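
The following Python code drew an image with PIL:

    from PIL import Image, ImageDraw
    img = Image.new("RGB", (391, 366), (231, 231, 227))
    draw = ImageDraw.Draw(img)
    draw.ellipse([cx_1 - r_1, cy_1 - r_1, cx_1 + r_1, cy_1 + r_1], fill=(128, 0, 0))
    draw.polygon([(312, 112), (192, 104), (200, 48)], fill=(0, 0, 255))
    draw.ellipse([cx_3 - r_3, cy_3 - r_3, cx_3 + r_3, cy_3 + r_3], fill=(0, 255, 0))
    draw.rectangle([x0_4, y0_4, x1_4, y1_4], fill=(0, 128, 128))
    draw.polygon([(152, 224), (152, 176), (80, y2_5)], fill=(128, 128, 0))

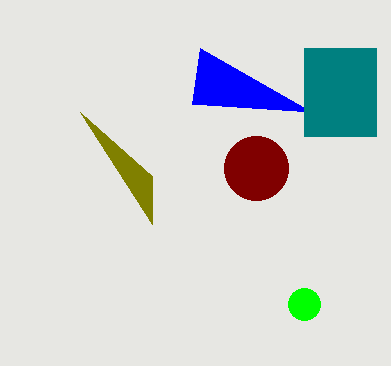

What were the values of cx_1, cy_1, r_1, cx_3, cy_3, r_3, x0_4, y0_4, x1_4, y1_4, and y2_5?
cx_1 = 256
cy_1 = 168
r_1 = 32
cx_3 = 304
cy_3 = 304
r_3 = 16
x0_4 = 304
y0_4 = 48
x1_4 = 376
y1_4 = 136
y2_5 = 112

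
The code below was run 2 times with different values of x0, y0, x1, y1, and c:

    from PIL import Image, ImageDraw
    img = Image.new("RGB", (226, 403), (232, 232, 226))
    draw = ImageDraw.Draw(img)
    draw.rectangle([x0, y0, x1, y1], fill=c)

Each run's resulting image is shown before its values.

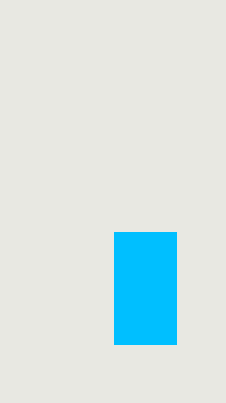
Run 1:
x0 = 114
y0 = 232
x1 = 176
y1 = 344
c = 'deepskyblue'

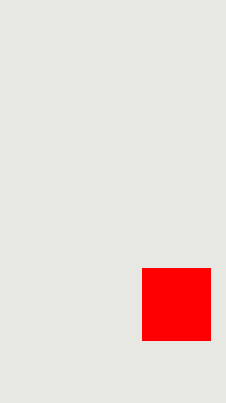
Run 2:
x0 = 142; y0 = 268; x1 = 210; y1 = 340; c = 'red'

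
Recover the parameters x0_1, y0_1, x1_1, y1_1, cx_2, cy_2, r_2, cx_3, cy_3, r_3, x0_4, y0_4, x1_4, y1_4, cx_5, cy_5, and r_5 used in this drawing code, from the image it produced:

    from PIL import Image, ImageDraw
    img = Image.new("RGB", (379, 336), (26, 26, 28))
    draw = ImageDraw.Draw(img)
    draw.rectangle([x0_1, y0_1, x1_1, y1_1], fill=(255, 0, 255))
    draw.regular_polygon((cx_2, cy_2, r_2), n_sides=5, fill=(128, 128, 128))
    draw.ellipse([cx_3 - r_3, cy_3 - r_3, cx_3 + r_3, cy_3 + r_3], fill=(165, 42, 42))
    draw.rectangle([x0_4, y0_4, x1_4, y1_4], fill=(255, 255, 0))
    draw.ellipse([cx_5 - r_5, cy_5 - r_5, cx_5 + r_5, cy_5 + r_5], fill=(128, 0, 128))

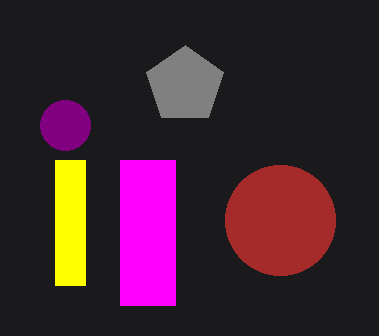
x0_1 = 120, y0_1 = 160, x1_1 = 175, y1_1 = 305, cx_2 = 185, cy_2 = 85, r_2 = 40, cx_3 = 280, cy_3 = 220, r_3 = 55, x0_4 = 55, y0_4 = 160, x1_4 = 85, y1_4 = 285, cx_5 = 65, cy_5 = 125, r_5 = 25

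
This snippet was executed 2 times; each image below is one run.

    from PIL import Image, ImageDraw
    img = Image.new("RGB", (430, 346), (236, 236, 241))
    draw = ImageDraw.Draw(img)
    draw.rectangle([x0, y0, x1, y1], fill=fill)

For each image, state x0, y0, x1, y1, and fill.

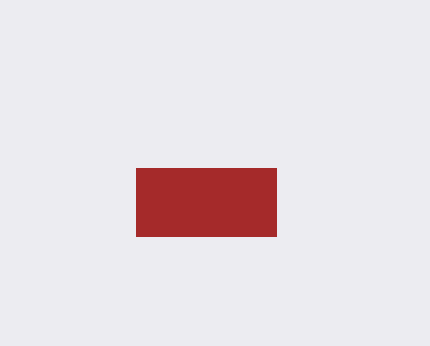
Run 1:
x0 = 136, y0 = 168, x1 = 276, y1 = 236, fill = 'brown'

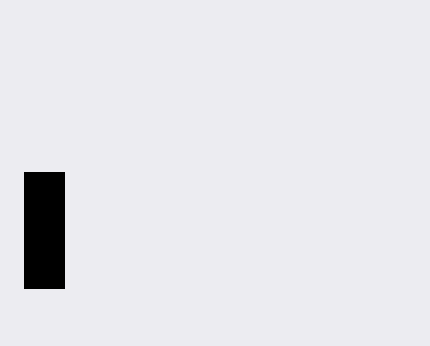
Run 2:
x0 = 24
y0 = 172
x1 = 64
y1 = 288
fill = 'black'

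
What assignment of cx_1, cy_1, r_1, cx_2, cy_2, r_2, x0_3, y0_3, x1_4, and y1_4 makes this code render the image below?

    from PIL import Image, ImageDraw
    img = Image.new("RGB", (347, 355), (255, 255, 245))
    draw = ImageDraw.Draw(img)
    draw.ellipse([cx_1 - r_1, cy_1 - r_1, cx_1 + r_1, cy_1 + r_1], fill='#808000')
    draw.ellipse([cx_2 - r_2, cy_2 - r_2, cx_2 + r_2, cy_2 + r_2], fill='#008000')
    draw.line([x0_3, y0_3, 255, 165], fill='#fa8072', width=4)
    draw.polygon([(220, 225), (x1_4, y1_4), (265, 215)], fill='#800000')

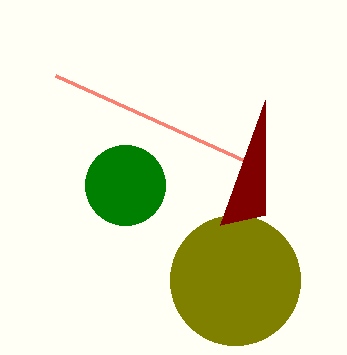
cx_1 = 235, cy_1 = 280, r_1 = 65, cx_2 = 125, cy_2 = 185, r_2 = 40, x0_3 = 55, y0_3 = 75, x1_4 = 265, y1_4 = 100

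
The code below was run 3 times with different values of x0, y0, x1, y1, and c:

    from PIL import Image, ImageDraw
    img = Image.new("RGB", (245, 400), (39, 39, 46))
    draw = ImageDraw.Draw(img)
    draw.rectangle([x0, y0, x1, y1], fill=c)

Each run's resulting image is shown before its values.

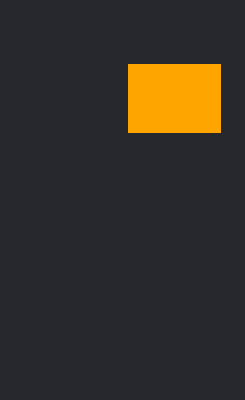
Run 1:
x0 = 128; y0 = 64; x1 = 220; y1 = 132; c = 'orange'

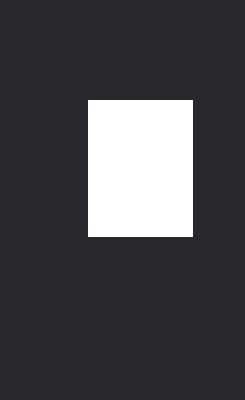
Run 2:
x0 = 88; y0 = 100; x1 = 192; y1 = 236; c = 'white'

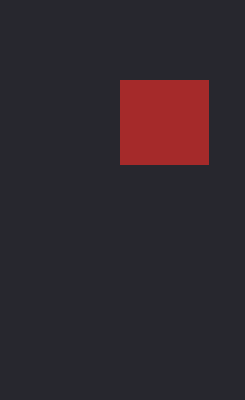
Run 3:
x0 = 120
y0 = 80
x1 = 208
y1 = 164
c = 'brown'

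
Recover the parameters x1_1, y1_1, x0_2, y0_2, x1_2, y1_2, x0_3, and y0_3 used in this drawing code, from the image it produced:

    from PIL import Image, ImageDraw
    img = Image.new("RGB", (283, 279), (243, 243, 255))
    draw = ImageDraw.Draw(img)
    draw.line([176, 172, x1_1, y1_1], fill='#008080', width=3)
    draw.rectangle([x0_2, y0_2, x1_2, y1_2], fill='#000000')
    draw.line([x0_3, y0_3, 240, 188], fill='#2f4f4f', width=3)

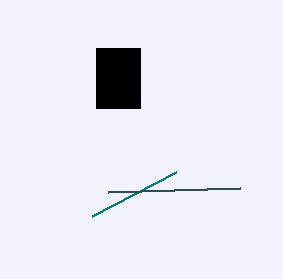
x1_1 = 92, y1_1 = 216, x0_2 = 96, y0_2 = 48, x1_2 = 140, y1_2 = 108, x0_3 = 108, y0_3 = 192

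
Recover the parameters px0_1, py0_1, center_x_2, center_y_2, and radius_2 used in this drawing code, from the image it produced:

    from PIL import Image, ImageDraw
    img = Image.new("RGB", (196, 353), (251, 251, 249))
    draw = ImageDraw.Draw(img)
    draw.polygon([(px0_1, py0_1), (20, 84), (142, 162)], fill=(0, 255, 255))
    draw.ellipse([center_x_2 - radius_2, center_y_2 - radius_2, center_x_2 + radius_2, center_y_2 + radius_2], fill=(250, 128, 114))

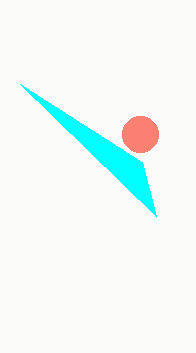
px0_1 = 156, py0_1 = 216, center_x_2 = 140, center_y_2 = 134, radius_2 = 18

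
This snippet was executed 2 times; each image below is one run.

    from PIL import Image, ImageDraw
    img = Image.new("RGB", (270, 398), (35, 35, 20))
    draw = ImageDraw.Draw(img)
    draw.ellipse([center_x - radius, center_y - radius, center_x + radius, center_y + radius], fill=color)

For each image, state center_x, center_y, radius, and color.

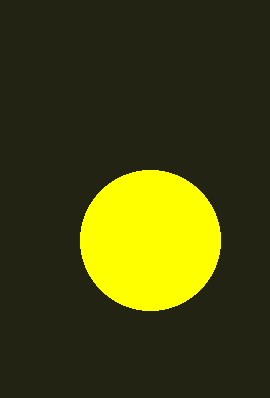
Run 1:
center_x = 150, center_y = 240, radius = 70, color = 'yellow'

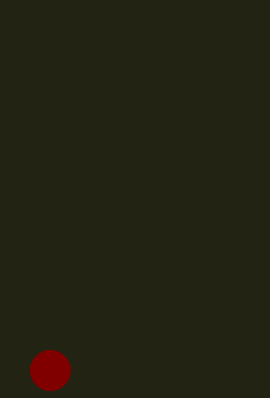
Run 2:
center_x = 50, center_y = 370, radius = 20, color = 'maroon'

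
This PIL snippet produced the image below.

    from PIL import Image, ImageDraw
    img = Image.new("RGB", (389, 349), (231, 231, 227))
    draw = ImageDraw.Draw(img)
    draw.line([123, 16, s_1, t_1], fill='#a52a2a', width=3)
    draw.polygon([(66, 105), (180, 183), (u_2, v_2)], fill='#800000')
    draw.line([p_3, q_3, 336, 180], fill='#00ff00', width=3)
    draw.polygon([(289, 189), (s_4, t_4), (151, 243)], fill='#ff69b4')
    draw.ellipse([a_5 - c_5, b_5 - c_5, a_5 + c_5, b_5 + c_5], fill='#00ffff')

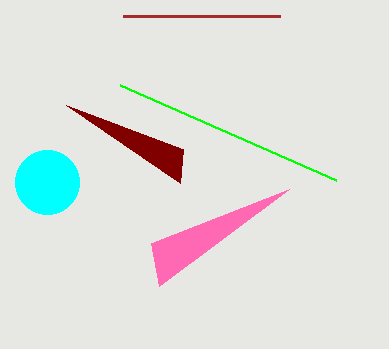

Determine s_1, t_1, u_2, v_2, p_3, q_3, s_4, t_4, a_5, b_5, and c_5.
s_1 = 280, t_1 = 16, u_2 = 183, v_2 = 149, p_3 = 120, q_3 = 85, s_4 = 159, t_4 = 286, a_5 = 47, b_5 = 182, c_5 = 32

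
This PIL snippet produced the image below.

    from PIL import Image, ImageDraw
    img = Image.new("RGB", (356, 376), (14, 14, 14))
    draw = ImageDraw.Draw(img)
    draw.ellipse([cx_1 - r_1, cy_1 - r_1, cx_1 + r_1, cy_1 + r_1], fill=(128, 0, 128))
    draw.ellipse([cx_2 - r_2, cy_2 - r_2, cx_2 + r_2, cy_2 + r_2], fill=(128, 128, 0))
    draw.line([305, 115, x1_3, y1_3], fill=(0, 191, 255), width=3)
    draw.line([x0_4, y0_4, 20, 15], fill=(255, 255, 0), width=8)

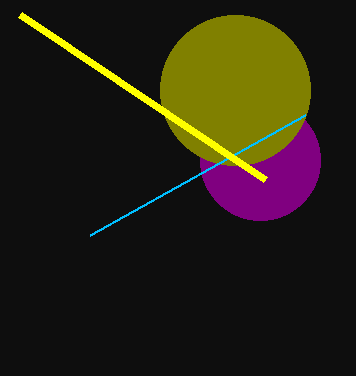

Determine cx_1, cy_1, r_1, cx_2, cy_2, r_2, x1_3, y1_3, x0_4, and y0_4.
cx_1 = 260, cy_1 = 160, r_1 = 60, cx_2 = 235, cy_2 = 90, r_2 = 75, x1_3 = 90, y1_3 = 235, x0_4 = 265, y0_4 = 180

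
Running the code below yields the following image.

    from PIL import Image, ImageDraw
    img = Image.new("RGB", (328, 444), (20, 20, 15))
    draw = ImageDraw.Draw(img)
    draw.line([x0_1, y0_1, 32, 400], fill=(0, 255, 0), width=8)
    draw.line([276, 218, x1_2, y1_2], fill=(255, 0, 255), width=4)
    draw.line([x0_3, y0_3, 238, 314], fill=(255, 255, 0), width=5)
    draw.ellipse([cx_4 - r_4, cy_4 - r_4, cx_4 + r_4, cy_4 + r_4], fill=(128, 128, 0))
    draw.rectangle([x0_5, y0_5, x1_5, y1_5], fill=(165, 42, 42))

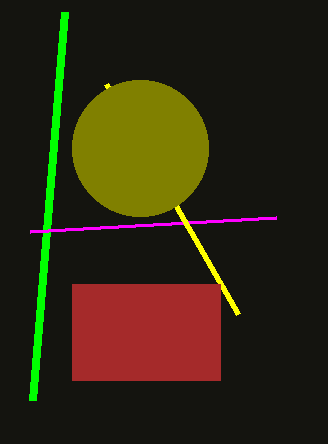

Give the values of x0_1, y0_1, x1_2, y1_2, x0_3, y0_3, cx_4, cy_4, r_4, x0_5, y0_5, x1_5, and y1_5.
x0_1 = 64
y0_1 = 12
x1_2 = 30
y1_2 = 232
x0_3 = 106
y0_3 = 84
cx_4 = 140
cy_4 = 148
r_4 = 68
x0_5 = 72
y0_5 = 284
x1_5 = 220
y1_5 = 380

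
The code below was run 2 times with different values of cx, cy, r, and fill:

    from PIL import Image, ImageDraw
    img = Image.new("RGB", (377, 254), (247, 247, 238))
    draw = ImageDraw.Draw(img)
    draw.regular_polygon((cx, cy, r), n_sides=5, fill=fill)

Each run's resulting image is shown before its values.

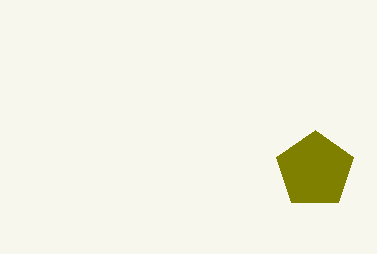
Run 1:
cx = 315; cy = 170; r = 40; fill = 'olive'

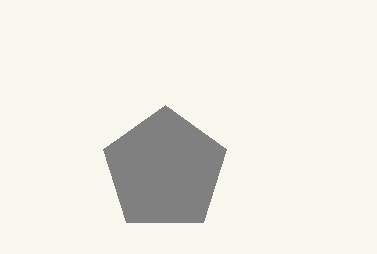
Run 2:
cx = 165; cy = 170; r = 65; fill = 'gray'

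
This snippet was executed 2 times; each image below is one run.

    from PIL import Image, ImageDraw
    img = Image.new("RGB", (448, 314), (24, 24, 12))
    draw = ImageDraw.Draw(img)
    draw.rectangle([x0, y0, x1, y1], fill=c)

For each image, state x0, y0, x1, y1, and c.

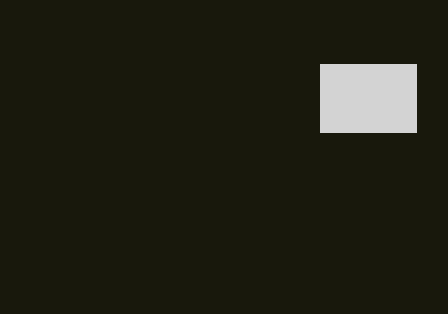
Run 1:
x0 = 320, y0 = 64, x1 = 416, y1 = 132, c = 'lightgray'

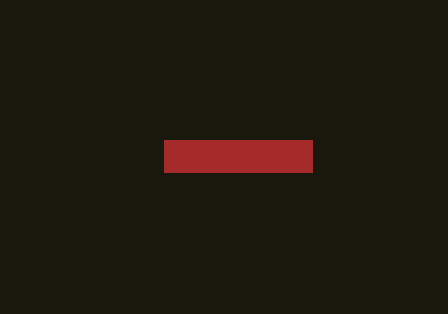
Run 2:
x0 = 164; y0 = 140; x1 = 312; y1 = 172; c = 'brown'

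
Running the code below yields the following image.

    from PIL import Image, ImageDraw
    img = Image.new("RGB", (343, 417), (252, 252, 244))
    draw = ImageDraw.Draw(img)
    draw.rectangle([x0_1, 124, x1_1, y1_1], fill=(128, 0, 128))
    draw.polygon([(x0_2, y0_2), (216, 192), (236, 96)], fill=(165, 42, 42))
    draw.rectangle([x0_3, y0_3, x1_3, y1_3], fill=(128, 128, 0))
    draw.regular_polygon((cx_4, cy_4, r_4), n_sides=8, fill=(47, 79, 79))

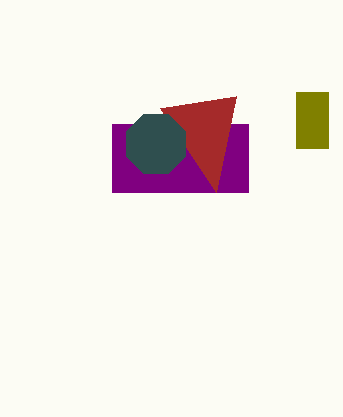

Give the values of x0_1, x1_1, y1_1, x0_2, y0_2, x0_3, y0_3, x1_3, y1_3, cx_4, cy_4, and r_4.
x0_1 = 112
x1_1 = 248
y1_1 = 192
x0_2 = 160
y0_2 = 108
x0_3 = 296
y0_3 = 92
x1_3 = 328
y1_3 = 148
cx_4 = 156
cy_4 = 144
r_4 = 32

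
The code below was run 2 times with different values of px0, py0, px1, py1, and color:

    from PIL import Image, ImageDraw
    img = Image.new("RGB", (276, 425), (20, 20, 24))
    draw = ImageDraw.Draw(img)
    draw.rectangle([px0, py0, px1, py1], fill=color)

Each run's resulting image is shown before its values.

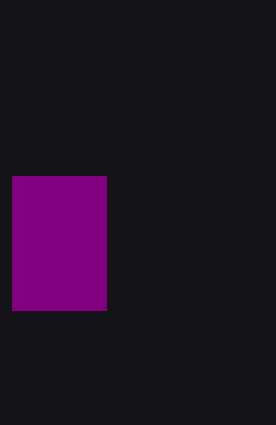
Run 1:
px0 = 12
py0 = 176
px1 = 106
py1 = 310
color = 'purple'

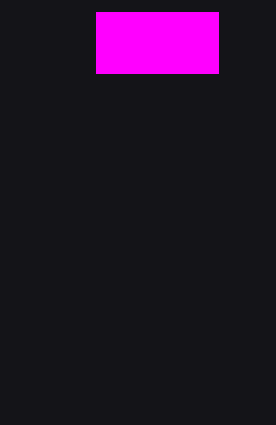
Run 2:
px0 = 96
py0 = 12
px1 = 218
py1 = 73
color = 'magenta'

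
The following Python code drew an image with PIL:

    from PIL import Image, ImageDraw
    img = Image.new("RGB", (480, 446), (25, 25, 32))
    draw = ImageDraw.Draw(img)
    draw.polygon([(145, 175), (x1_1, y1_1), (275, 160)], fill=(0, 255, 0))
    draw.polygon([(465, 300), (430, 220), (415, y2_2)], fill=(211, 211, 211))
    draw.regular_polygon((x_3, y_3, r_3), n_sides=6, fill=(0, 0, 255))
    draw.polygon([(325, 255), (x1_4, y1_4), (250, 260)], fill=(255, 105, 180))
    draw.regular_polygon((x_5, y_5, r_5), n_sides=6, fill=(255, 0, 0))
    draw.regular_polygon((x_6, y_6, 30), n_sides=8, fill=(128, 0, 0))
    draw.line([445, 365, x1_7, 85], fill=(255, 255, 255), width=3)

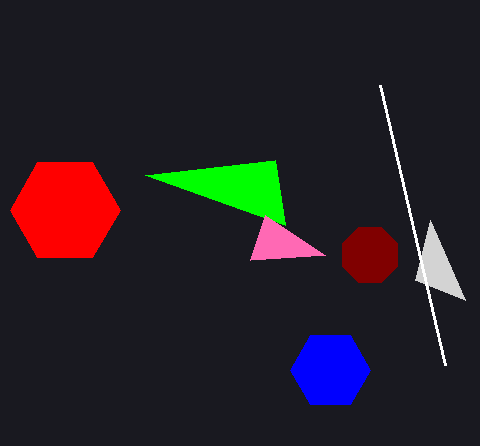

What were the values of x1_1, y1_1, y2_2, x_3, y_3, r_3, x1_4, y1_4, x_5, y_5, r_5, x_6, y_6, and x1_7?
x1_1 = 285
y1_1 = 225
y2_2 = 280
x_3 = 330
y_3 = 370
r_3 = 40
x1_4 = 265
y1_4 = 215
x_5 = 65
y_5 = 210
r_5 = 55
x_6 = 370
y_6 = 255
x1_7 = 380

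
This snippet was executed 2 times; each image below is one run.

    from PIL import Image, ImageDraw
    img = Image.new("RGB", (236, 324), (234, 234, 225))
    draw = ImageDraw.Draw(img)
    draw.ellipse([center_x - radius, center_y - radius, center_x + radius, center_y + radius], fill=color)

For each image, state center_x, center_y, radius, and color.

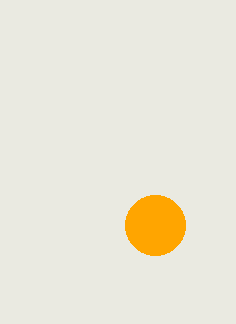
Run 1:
center_x = 155
center_y = 225
radius = 30
color = 'orange'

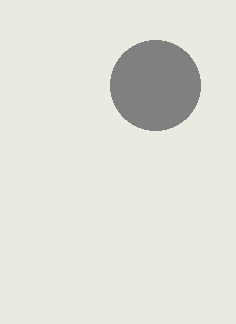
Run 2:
center_x = 155, center_y = 85, radius = 45, color = 'gray'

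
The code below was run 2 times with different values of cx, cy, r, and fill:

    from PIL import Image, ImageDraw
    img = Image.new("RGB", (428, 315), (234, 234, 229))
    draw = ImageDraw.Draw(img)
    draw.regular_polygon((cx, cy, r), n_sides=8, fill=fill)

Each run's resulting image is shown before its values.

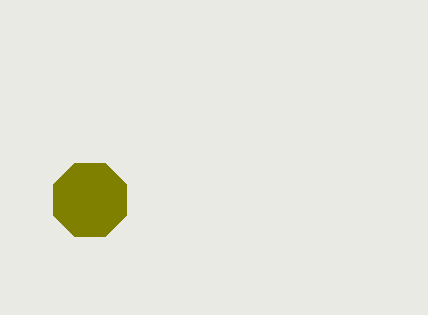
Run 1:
cx = 90
cy = 200
r = 40
fill = 'olive'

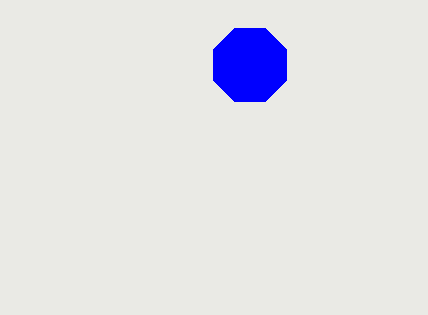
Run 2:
cx = 250; cy = 65; r = 40; fill = 'blue'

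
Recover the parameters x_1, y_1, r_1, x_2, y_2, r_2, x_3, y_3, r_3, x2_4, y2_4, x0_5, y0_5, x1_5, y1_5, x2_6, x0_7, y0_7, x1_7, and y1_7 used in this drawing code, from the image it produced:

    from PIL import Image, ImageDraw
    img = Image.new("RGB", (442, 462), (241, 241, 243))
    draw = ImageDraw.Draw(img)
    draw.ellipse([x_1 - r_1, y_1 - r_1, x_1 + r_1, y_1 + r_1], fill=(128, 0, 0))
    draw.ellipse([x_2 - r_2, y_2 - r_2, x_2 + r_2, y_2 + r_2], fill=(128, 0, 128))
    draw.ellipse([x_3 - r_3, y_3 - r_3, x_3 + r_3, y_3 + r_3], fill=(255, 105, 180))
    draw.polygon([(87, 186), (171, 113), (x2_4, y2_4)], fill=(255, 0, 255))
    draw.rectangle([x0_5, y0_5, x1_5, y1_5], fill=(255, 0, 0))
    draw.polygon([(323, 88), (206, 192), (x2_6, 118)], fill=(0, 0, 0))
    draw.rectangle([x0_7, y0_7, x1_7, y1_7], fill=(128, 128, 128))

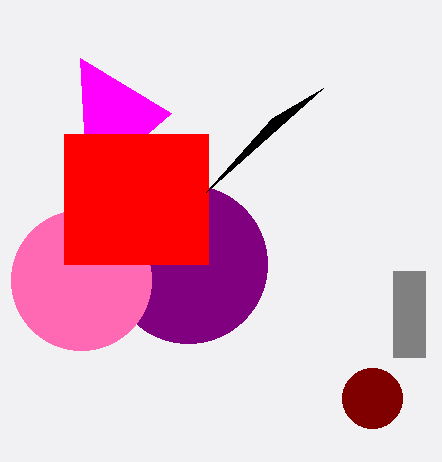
x_1 = 372
y_1 = 398
r_1 = 30
x_2 = 188
y_2 = 264
r_2 = 79
x_3 = 81
y_3 = 280
r_3 = 70
x2_4 = 80
y2_4 = 58
x0_5 = 64
y0_5 = 134
x1_5 = 208
y1_5 = 264
x2_6 = 272
x0_7 = 393
y0_7 = 271
x1_7 = 425
y1_7 = 357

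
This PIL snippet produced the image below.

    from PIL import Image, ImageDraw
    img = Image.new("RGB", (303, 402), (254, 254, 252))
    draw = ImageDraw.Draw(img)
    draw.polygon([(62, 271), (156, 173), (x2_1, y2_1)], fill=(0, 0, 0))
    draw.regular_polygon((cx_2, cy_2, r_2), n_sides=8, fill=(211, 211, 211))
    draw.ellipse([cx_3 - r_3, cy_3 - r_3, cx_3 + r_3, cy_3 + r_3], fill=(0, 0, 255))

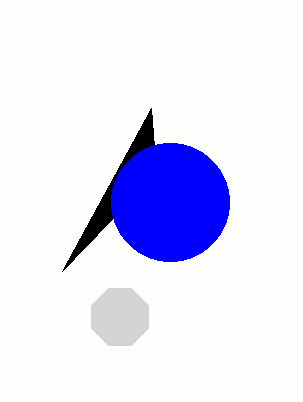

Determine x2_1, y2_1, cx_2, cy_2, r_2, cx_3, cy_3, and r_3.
x2_1 = 151
y2_1 = 108
cx_2 = 120
cy_2 = 317
r_2 = 31
cx_3 = 170
cy_3 = 202
r_3 = 59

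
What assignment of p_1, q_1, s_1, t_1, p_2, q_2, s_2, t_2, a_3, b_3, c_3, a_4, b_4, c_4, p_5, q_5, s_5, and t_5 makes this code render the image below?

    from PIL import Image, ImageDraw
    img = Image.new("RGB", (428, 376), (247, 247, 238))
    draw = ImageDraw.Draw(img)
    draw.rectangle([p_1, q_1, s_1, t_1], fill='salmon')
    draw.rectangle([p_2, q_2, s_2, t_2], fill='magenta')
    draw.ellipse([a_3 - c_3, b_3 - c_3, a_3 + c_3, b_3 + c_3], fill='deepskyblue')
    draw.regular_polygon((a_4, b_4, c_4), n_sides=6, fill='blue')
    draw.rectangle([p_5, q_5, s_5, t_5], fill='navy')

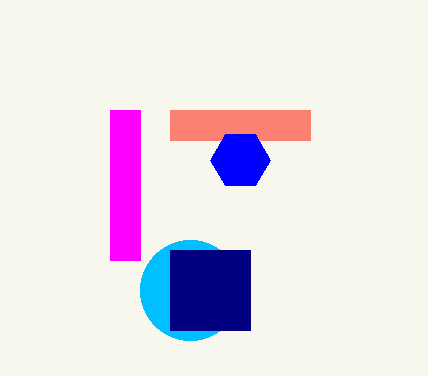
p_1 = 170
q_1 = 110
s_1 = 310
t_1 = 140
p_2 = 110
q_2 = 110
s_2 = 140
t_2 = 260
a_3 = 190
b_3 = 290
c_3 = 50
a_4 = 240
b_4 = 160
c_4 = 30
p_5 = 170
q_5 = 250
s_5 = 250
t_5 = 330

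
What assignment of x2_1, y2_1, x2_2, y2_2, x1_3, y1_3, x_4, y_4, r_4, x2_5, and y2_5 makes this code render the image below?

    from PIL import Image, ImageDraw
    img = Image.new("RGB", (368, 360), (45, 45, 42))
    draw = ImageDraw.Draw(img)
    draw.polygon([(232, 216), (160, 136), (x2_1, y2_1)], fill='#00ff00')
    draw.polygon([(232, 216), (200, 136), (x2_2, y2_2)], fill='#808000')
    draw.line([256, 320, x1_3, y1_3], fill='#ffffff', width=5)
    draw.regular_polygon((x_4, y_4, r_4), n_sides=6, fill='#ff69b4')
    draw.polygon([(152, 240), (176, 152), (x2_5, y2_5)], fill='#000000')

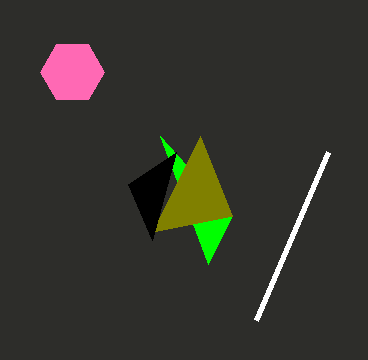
x2_1 = 208
y2_1 = 264
x2_2 = 152
y2_2 = 232
x1_3 = 328
y1_3 = 152
x_4 = 72
y_4 = 72
r_4 = 32
x2_5 = 128
y2_5 = 184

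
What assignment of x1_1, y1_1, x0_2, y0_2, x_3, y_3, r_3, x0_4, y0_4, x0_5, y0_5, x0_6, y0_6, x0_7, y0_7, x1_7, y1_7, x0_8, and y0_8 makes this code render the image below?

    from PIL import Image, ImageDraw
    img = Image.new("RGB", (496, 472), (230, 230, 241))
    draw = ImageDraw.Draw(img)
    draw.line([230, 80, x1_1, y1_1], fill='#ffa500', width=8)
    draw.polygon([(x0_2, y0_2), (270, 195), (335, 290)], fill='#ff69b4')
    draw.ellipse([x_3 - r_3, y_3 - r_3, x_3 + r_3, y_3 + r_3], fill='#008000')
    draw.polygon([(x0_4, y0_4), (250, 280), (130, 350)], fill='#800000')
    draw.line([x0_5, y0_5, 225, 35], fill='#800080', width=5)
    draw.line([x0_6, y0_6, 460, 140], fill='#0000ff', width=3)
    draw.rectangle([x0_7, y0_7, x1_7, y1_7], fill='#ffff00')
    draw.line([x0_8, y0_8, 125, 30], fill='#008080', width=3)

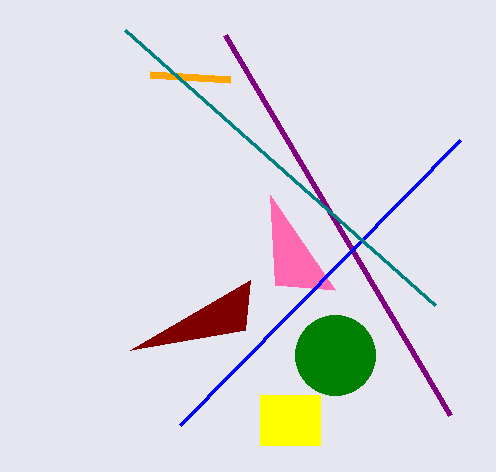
x1_1 = 150, y1_1 = 75, x0_2 = 275, y0_2 = 285, x_3 = 335, y_3 = 355, r_3 = 40, x0_4 = 245, y0_4 = 330, x0_5 = 450, y0_5 = 415, x0_6 = 180, y0_6 = 425, x0_7 = 260, y0_7 = 395, x1_7 = 320, y1_7 = 445, x0_8 = 435, y0_8 = 305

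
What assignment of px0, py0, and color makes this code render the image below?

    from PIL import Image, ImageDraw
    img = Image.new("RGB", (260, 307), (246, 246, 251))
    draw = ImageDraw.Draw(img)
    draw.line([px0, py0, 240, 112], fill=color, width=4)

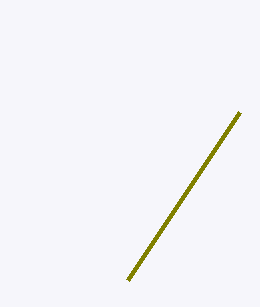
px0 = 128, py0 = 280, color = 'olive'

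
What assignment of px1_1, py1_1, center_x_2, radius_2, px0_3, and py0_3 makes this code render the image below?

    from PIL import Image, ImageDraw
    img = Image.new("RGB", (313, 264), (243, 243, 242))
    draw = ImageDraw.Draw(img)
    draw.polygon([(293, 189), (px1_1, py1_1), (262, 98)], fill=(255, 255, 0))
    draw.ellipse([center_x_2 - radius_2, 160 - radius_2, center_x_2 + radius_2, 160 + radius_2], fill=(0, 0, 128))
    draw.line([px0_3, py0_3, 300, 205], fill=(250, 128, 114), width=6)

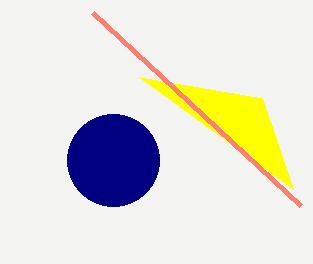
px1_1 = 139, py1_1 = 77, center_x_2 = 113, radius_2 = 46, px0_3 = 92, py0_3 = 12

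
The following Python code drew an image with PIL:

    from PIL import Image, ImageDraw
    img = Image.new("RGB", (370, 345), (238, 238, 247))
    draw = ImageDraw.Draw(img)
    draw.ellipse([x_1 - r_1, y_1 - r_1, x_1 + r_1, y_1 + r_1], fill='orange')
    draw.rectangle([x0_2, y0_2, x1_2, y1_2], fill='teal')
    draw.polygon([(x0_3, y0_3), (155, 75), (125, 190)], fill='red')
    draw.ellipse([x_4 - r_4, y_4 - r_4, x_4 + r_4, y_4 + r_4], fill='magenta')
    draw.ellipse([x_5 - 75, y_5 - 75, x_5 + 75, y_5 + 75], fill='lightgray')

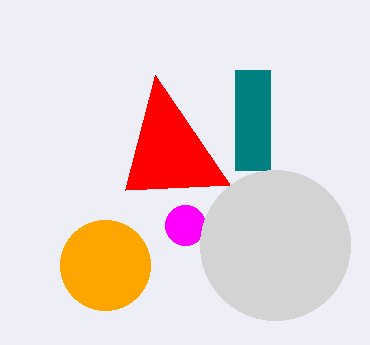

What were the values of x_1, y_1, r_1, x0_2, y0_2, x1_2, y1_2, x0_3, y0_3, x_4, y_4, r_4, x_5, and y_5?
x_1 = 105; y_1 = 265; r_1 = 45; x0_2 = 235; y0_2 = 70; x1_2 = 270; y1_2 = 170; x0_3 = 230; y0_3 = 185; x_4 = 185; y_4 = 225; r_4 = 20; x_5 = 275; y_5 = 245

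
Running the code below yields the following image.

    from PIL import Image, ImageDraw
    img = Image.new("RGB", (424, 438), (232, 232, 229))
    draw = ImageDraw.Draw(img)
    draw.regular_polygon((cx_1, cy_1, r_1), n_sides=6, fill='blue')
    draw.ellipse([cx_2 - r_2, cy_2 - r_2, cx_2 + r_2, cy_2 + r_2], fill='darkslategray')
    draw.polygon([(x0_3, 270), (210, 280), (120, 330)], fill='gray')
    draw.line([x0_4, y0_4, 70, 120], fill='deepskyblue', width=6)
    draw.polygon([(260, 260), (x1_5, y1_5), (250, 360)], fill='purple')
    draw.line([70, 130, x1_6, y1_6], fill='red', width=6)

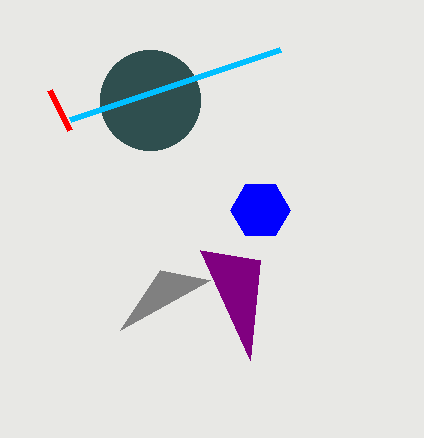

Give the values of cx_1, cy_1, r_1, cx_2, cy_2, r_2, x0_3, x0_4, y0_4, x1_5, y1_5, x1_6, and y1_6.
cx_1 = 260
cy_1 = 210
r_1 = 30
cx_2 = 150
cy_2 = 100
r_2 = 50
x0_3 = 160
x0_4 = 280
y0_4 = 50
x1_5 = 200
y1_5 = 250
x1_6 = 50
y1_6 = 90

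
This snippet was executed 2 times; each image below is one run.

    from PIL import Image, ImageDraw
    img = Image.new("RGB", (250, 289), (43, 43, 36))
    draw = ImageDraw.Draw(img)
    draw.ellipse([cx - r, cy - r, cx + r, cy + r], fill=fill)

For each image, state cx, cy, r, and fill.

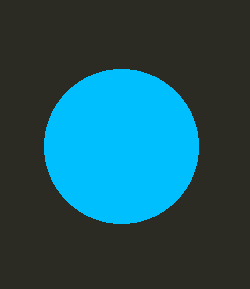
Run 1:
cx = 121, cy = 146, r = 77, fill = 'deepskyblue'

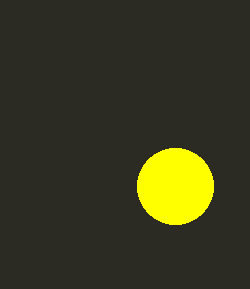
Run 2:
cx = 175, cy = 186, r = 38, fill = 'yellow'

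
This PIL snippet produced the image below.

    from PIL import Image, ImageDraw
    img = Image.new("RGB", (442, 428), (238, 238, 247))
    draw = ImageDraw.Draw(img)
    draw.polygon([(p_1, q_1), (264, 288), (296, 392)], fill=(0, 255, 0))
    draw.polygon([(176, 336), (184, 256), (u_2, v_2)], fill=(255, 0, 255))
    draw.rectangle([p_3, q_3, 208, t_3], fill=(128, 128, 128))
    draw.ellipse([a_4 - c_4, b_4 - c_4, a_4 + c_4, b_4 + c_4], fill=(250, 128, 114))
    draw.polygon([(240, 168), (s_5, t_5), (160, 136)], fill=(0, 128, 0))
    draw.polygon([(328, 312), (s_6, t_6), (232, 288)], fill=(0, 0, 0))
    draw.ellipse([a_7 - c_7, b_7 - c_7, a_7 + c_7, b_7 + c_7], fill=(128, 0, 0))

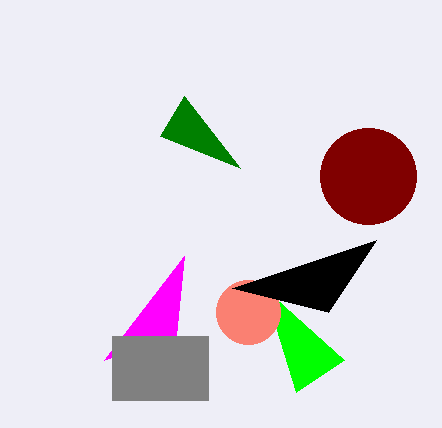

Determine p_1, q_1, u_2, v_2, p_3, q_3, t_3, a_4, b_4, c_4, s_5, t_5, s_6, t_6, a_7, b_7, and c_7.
p_1 = 344; q_1 = 360; u_2 = 104; v_2 = 360; p_3 = 112; q_3 = 336; t_3 = 400; a_4 = 248; b_4 = 312; c_4 = 32; s_5 = 184; t_5 = 96; s_6 = 376; t_6 = 240; a_7 = 368; b_7 = 176; c_7 = 48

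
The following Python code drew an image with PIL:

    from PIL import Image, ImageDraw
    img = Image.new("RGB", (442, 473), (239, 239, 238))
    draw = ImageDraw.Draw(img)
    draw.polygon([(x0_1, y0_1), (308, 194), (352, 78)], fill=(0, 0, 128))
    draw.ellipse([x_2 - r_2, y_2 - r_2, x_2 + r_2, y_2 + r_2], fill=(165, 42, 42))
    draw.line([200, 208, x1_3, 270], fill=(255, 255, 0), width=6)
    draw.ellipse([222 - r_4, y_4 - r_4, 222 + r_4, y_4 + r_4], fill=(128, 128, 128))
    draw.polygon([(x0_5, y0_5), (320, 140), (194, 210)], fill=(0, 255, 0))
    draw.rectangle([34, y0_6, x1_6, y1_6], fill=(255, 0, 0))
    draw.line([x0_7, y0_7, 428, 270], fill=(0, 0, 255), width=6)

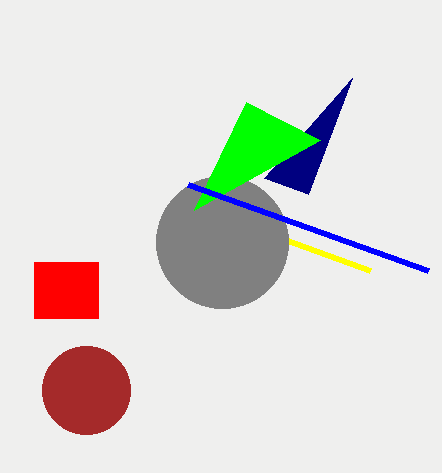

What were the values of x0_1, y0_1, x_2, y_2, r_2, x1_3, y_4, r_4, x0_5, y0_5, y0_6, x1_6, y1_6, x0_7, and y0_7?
x0_1 = 264, y0_1 = 178, x_2 = 86, y_2 = 390, r_2 = 44, x1_3 = 370, y_4 = 242, r_4 = 66, x0_5 = 246, y0_5 = 102, y0_6 = 262, x1_6 = 98, y1_6 = 318, x0_7 = 188, y0_7 = 184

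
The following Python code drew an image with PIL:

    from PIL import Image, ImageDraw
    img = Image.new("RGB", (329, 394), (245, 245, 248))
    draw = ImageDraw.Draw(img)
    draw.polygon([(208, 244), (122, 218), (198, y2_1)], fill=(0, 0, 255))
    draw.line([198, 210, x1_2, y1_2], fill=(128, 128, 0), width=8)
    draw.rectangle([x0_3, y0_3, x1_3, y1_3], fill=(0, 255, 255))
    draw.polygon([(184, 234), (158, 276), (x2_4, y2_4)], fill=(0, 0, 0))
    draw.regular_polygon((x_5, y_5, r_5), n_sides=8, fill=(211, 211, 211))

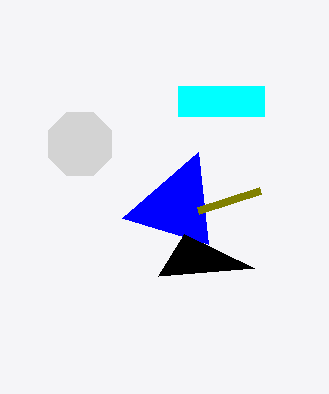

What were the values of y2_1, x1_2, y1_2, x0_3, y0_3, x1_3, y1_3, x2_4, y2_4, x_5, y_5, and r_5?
y2_1 = 152, x1_2 = 260, y1_2 = 190, x0_3 = 178, y0_3 = 86, x1_3 = 264, y1_3 = 116, x2_4 = 254, y2_4 = 268, x_5 = 80, y_5 = 144, r_5 = 34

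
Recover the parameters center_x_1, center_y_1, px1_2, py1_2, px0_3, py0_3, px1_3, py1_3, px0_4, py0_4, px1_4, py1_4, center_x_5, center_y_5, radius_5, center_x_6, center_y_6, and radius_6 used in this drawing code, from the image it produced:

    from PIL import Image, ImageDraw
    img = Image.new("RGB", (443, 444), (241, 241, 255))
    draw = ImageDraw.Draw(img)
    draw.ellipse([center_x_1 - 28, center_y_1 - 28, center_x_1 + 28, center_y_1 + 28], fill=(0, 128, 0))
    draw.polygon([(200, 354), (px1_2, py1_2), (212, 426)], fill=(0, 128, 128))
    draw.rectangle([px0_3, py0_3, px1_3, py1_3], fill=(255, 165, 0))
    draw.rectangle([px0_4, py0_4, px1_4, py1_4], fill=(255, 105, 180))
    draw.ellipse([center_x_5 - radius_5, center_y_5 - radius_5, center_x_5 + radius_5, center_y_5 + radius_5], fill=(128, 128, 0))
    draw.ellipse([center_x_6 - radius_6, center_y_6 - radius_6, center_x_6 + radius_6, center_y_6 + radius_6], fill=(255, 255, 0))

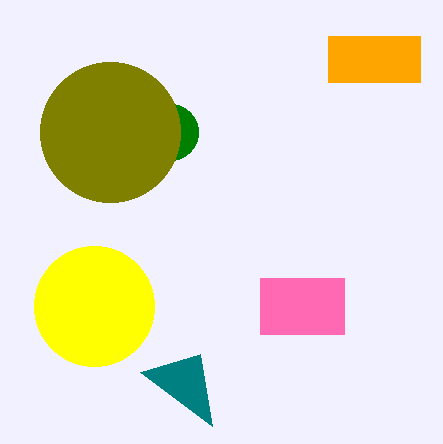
center_x_1 = 170; center_y_1 = 132; px1_2 = 140; py1_2 = 372; px0_3 = 328; py0_3 = 36; px1_3 = 420; py1_3 = 82; px0_4 = 260; py0_4 = 278; px1_4 = 344; py1_4 = 334; center_x_5 = 110; center_y_5 = 132; radius_5 = 70; center_x_6 = 94; center_y_6 = 306; radius_6 = 60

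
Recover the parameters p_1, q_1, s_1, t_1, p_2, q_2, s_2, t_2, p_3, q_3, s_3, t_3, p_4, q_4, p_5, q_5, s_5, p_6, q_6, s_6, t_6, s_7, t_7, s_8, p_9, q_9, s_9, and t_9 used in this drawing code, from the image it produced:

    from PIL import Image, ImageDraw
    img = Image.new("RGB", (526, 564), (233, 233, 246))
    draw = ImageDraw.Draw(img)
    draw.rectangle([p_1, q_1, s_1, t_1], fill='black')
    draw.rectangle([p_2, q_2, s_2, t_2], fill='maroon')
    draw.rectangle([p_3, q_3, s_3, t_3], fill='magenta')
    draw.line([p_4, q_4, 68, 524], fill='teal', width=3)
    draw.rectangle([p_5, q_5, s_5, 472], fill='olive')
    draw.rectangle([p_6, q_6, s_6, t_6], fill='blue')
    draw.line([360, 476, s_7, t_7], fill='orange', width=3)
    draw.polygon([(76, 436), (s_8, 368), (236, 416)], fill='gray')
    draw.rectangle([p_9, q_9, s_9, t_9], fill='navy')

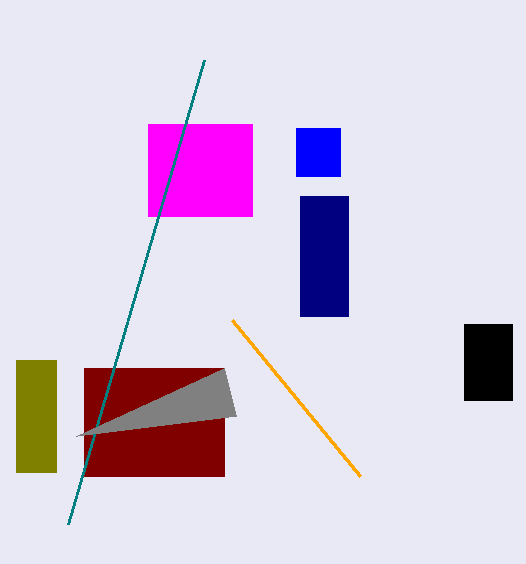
p_1 = 464, q_1 = 324, s_1 = 512, t_1 = 400, p_2 = 84, q_2 = 368, s_2 = 224, t_2 = 476, p_3 = 148, q_3 = 124, s_3 = 252, t_3 = 216, p_4 = 204, q_4 = 60, p_5 = 16, q_5 = 360, s_5 = 56, p_6 = 296, q_6 = 128, s_6 = 340, t_6 = 176, s_7 = 232, t_7 = 320, s_8 = 224, p_9 = 300, q_9 = 196, s_9 = 348, t_9 = 316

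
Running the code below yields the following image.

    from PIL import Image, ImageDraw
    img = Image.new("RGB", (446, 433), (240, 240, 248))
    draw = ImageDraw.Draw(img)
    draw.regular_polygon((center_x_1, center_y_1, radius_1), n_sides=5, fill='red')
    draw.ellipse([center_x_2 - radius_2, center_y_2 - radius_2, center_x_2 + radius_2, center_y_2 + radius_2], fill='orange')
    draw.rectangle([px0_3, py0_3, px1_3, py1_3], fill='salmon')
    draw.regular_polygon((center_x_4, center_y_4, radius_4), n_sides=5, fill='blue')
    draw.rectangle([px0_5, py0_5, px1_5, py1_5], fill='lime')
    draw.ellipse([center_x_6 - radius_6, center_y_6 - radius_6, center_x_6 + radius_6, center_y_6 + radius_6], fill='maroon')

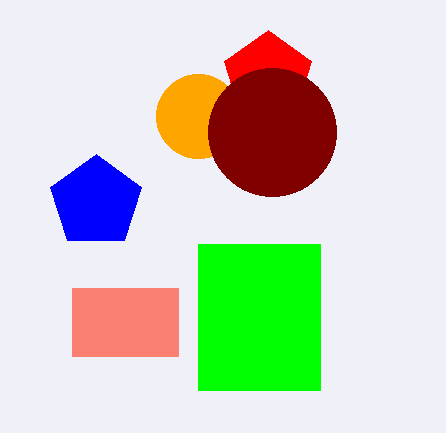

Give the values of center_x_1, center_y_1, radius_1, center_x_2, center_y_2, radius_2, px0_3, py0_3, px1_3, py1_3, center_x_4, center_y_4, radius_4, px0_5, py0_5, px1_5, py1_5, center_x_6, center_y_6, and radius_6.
center_x_1 = 268
center_y_1 = 76
radius_1 = 46
center_x_2 = 198
center_y_2 = 116
radius_2 = 42
px0_3 = 72
py0_3 = 288
px1_3 = 178
py1_3 = 356
center_x_4 = 96
center_y_4 = 202
radius_4 = 48
px0_5 = 198
py0_5 = 244
px1_5 = 320
py1_5 = 390
center_x_6 = 272
center_y_6 = 132
radius_6 = 64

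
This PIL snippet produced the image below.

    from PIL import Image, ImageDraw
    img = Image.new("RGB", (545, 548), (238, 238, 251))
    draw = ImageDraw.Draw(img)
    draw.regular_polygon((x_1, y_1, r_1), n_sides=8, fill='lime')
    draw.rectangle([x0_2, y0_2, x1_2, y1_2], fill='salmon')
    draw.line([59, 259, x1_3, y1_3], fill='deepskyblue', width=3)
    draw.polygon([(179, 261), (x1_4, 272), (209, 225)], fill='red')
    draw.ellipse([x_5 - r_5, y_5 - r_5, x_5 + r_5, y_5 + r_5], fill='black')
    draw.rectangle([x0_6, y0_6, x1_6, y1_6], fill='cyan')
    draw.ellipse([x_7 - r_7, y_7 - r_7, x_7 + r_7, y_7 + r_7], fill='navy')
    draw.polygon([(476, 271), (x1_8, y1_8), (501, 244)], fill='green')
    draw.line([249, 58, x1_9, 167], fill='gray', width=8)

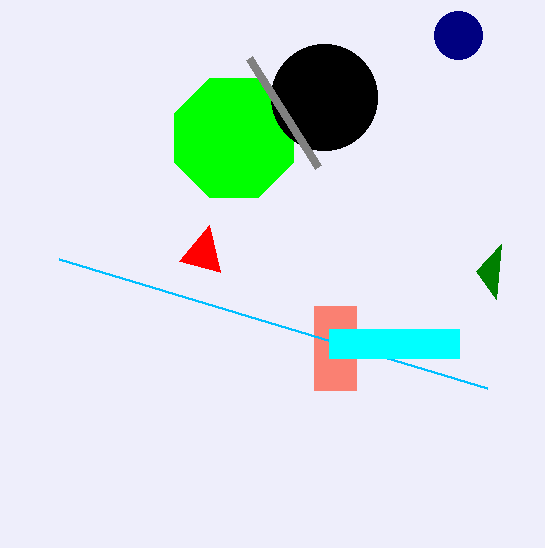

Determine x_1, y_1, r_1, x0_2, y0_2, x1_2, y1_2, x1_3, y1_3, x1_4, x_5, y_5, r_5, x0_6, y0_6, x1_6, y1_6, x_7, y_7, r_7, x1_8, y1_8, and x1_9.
x_1 = 234, y_1 = 138, r_1 = 64, x0_2 = 314, y0_2 = 306, x1_2 = 356, y1_2 = 390, x1_3 = 487, y1_3 = 388, x1_4 = 220, x_5 = 324, y_5 = 97, r_5 = 53, x0_6 = 329, y0_6 = 329, x1_6 = 459, y1_6 = 358, x_7 = 458, y_7 = 35, r_7 = 24, x1_8 = 496, y1_8 = 299, x1_9 = 318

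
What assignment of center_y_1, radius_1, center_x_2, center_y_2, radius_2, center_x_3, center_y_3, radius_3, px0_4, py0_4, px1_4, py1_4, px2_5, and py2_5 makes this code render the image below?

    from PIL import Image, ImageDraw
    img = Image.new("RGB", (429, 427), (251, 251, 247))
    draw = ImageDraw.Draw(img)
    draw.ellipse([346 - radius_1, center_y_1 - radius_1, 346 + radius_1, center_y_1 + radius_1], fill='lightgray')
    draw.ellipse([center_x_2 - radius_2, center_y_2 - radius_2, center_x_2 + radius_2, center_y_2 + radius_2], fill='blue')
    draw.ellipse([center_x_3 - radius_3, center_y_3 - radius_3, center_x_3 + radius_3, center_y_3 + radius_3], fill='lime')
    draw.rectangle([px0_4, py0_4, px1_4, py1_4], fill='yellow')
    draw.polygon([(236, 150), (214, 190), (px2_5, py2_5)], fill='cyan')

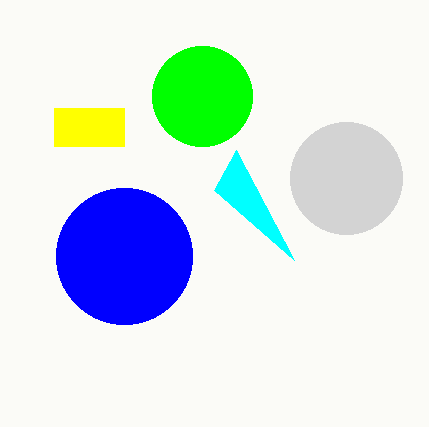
center_y_1 = 178
radius_1 = 56
center_x_2 = 124
center_y_2 = 256
radius_2 = 68
center_x_3 = 202
center_y_3 = 96
radius_3 = 50
px0_4 = 54
py0_4 = 108
px1_4 = 124
py1_4 = 146
px2_5 = 294
py2_5 = 260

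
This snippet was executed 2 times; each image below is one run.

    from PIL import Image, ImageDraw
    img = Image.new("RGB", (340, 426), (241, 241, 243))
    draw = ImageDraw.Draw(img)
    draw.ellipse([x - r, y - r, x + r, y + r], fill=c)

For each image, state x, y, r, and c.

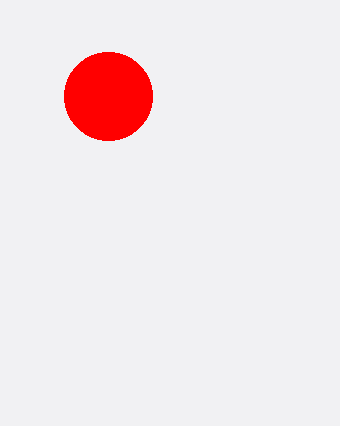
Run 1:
x = 108, y = 96, r = 44, c = 'red'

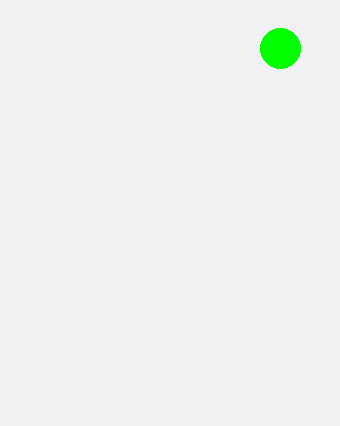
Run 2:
x = 280, y = 48, r = 20, c = 'lime'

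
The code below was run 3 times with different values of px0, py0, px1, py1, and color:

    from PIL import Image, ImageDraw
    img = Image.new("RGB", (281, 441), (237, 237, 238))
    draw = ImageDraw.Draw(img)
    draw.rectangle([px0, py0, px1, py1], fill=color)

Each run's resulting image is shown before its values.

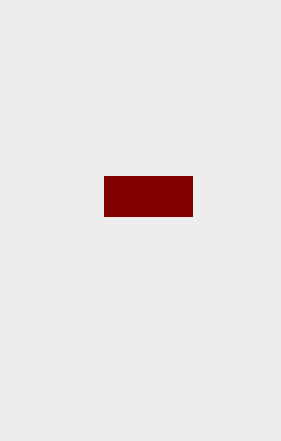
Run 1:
px0 = 104
py0 = 176
px1 = 192
py1 = 216
color = 'maroon'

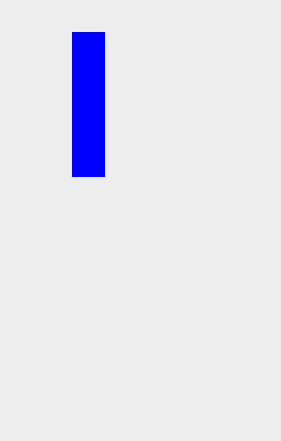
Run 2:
px0 = 72, py0 = 32, px1 = 104, py1 = 176, color = 'blue'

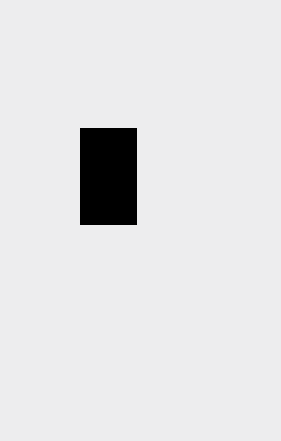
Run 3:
px0 = 80, py0 = 128, px1 = 136, py1 = 224, color = 'black'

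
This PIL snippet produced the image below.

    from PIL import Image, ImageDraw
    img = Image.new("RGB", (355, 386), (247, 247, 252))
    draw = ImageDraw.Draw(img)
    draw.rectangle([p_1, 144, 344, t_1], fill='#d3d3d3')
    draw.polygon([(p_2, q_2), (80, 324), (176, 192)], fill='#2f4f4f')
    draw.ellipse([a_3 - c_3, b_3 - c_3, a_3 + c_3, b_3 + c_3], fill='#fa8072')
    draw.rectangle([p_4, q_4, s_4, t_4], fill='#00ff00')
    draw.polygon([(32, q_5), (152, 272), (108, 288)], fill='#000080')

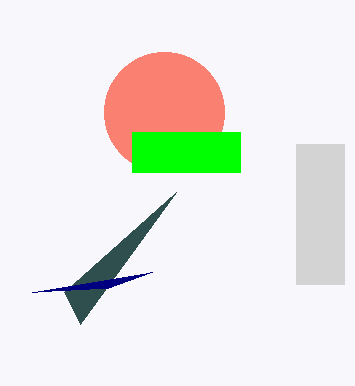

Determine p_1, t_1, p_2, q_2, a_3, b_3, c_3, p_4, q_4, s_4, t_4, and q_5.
p_1 = 296; t_1 = 284; p_2 = 64; q_2 = 292; a_3 = 164; b_3 = 112; c_3 = 60; p_4 = 132; q_4 = 132; s_4 = 240; t_4 = 172; q_5 = 292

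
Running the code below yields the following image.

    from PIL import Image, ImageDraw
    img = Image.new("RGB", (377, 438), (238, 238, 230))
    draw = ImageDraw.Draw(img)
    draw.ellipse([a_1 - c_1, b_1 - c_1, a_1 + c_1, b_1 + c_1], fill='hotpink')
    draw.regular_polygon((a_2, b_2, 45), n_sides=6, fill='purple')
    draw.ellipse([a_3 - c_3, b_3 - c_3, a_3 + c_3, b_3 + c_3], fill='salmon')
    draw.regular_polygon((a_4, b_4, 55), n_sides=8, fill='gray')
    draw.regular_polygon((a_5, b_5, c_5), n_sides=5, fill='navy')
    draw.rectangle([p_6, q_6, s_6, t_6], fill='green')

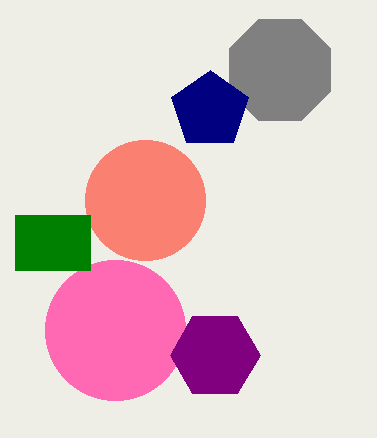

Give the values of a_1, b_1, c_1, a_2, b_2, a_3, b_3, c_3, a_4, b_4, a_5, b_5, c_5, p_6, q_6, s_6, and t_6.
a_1 = 115; b_1 = 330; c_1 = 70; a_2 = 215; b_2 = 355; a_3 = 145; b_3 = 200; c_3 = 60; a_4 = 280; b_4 = 70; a_5 = 210; b_5 = 110; c_5 = 40; p_6 = 15; q_6 = 215; s_6 = 90; t_6 = 270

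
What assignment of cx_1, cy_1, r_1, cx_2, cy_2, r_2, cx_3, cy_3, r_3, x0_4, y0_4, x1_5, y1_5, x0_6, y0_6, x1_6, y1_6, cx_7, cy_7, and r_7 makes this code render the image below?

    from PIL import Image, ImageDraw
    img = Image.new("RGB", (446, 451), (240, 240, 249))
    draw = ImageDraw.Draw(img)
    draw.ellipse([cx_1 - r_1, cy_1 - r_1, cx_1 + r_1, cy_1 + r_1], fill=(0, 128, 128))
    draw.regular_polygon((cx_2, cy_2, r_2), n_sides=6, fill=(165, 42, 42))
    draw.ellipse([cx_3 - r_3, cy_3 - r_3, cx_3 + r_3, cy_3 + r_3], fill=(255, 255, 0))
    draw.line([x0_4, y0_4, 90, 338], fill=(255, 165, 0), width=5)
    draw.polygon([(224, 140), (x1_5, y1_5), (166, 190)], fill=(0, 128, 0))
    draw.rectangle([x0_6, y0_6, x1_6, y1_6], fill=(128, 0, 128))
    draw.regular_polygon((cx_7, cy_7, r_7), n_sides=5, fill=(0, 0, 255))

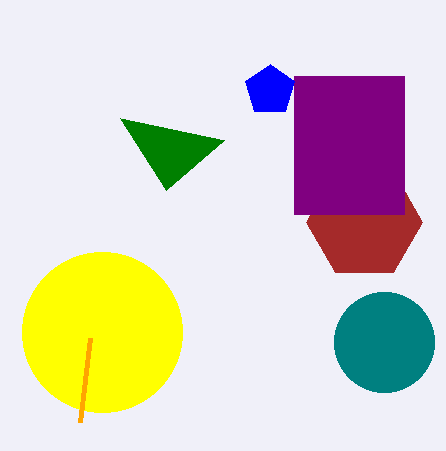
cx_1 = 384; cy_1 = 342; r_1 = 50; cx_2 = 364; cy_2 = 222; r_2 = 58; cx_3 = 102; cy_3 = 332; r_3 = 80; x0_4 = 80; y0_4 = 422; x1_5 = 120; y1_5 = 118; x0_6 = 294; y0_6 = 76; x1_6 = 404; y1_6 = 214; cx_7 = 270; cy_7 = 90; r_7 = 26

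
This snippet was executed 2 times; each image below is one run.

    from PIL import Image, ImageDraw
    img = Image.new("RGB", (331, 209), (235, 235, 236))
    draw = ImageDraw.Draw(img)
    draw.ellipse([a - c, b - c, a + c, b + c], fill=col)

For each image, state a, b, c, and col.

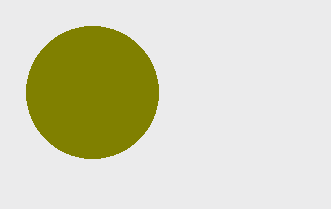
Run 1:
a = 92; b = 92; c = 66; col = 'olive'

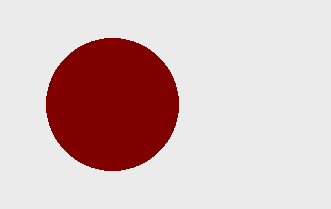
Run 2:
a = 112, b = 104, c = 66, col = 'maroon'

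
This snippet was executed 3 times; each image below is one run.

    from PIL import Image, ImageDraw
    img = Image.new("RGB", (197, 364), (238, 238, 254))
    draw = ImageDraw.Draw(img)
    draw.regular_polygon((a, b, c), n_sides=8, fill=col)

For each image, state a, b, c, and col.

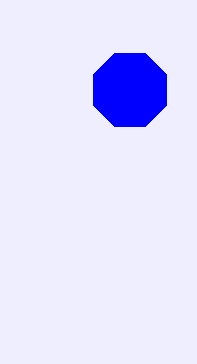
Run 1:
a = 130
b = 90
c = 40
col = 'blue'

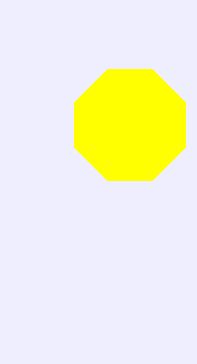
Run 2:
a = 130
b = 125
c = 60
col = 'yellow'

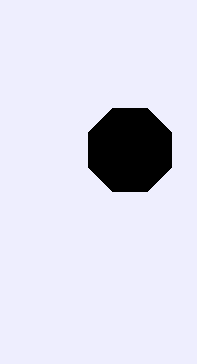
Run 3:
a = 130, b = 150, c = 45, col = 'black'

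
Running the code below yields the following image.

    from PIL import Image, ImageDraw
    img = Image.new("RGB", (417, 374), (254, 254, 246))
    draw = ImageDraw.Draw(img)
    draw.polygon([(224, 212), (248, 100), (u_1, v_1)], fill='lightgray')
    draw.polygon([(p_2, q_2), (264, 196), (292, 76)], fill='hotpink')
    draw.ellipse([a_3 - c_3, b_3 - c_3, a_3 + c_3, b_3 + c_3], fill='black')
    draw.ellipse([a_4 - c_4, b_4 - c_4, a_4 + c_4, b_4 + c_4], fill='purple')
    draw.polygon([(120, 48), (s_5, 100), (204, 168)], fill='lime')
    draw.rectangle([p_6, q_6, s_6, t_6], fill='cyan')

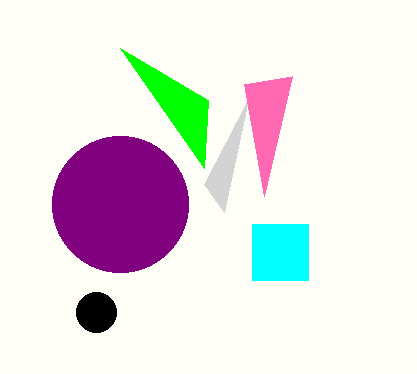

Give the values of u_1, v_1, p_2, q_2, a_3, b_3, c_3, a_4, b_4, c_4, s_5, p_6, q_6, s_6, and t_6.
u_1 = 204; v_1 = 184; p_2 = 244; q_2 = 84; a_3 = 96; b_3 = 312; c_3 = 20; a_4 = 120; b_4 = 204; c_4 = 68; s_5 = 208; p_6 = 252; q_6 = 224; s_6 = 308; t_6 = 280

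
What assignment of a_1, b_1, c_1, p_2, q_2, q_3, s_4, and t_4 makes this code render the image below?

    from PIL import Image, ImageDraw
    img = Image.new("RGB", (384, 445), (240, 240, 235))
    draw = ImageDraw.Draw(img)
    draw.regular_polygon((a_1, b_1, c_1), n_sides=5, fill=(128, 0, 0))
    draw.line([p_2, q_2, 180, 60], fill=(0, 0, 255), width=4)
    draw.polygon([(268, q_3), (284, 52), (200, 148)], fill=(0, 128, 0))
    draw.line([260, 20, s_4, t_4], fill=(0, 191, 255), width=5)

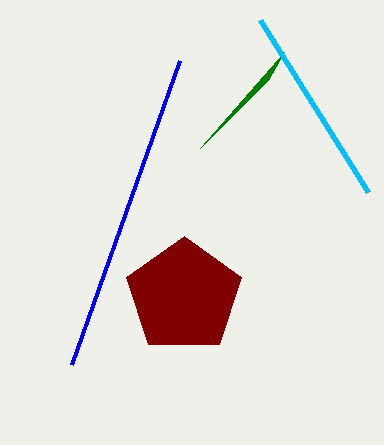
a_1 = 184; b_1 = 296; c_1 = 60; p_2 = 72; q_2 = 364; q_3 = 80; s_4 = 368; t_4 = 192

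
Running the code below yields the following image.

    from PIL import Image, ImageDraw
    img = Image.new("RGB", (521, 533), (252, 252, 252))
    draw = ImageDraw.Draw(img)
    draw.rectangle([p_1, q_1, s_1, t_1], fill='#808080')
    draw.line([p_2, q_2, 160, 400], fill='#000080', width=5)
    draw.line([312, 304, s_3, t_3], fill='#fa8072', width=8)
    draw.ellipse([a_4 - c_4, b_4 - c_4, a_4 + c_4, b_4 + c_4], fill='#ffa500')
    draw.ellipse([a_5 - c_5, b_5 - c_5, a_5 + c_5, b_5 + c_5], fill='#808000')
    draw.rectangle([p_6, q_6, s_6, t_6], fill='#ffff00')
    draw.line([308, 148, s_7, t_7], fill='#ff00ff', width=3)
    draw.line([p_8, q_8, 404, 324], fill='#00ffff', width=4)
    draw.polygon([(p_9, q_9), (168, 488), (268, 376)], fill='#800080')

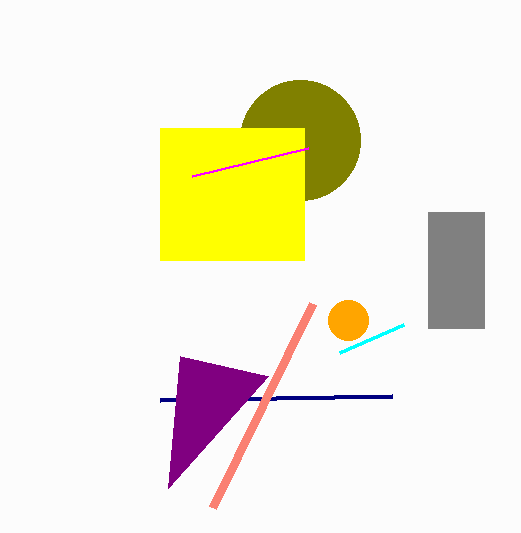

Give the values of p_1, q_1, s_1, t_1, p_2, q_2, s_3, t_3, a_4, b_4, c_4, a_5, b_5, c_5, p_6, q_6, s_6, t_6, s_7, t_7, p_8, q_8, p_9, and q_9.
p_1 = 428, q_1 = 212, s_1 = 484, t_1 = 328, p_2 = 392, q_2 = 396, s_3 = 212, t_3 = 508, a_4 = 348, b_4 = 320, c_4 = 20, a_5 = 300, b_5 = 140, c_5 = 60, p_6 = 160, q_6 = 128, s_6 = 304, t_6 = 260, s_7 = 192, t_7 = 176, p_8 = 340, q_8 = 352, p_9 = 180, q_9 = 356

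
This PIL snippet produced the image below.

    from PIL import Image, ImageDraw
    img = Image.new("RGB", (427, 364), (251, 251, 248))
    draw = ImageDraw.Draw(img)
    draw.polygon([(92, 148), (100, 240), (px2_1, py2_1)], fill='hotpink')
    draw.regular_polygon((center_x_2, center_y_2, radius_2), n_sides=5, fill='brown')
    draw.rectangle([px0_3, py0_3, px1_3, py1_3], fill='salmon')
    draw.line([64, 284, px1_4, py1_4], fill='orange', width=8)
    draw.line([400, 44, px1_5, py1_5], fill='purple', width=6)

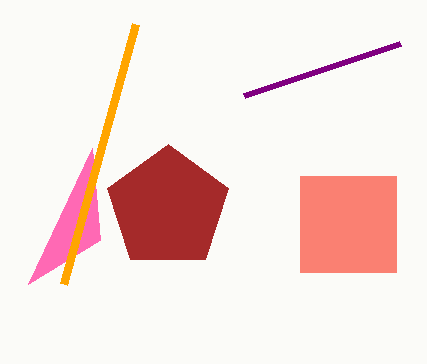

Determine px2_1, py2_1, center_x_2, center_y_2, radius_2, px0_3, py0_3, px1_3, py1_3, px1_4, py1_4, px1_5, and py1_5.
px2_1 = 28
py2_1 = 284
center_x_2 = 168
center_y_2 = 208
radius_2 = 64
px0_3 = 300
py0_3 = 176
px1_3 = 396
py1_3 = 272
px1_4 = 136
py1_4 = 24
px1_5 = 244
py1_5 = 96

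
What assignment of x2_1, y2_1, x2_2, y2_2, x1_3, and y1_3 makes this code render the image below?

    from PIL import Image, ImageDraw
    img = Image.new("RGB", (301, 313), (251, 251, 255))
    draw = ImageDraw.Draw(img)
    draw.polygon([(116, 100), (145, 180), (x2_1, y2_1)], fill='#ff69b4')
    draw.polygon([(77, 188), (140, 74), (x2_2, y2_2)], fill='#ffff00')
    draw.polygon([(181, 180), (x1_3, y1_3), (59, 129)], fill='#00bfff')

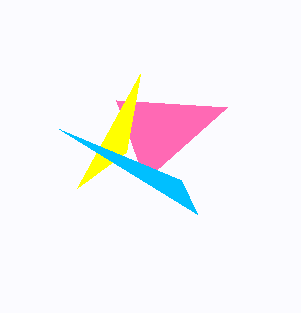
x2_1 = 227; y2_1 = 107; x2_2 = 126; y2_2 = 152; x1_3 = 197; y1_3 = 214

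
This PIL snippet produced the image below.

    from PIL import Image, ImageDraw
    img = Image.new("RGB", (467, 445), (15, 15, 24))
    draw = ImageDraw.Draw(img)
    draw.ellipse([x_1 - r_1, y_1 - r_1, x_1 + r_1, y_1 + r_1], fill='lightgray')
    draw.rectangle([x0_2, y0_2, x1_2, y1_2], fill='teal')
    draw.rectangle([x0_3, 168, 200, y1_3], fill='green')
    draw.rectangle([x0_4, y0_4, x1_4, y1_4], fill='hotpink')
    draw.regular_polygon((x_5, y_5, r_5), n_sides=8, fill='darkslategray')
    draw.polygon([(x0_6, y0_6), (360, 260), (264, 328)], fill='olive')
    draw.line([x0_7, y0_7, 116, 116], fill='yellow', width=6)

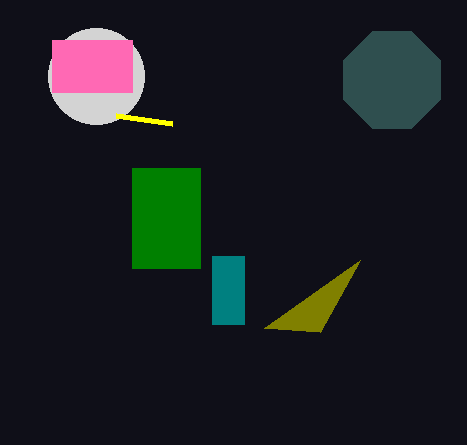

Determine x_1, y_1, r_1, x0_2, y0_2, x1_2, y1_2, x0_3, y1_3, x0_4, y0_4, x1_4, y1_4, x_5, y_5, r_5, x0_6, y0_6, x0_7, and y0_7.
x_1 = 96
y_1 = 76
r_1 = 48
x0_2 = 212
y0_2 = 256
x1_2 = 244
y1_2 = 324
x0_3 = 132
y1_3 = 268
x0_4 = 52
y0_4 = 40
x1_4 = 132
y1_4 = 92
x_5 = 392
y_5 = 80
r_5 = 52
x0_6 = 320
y0_6 = 332
x0_7 = 172
y0_7 = 124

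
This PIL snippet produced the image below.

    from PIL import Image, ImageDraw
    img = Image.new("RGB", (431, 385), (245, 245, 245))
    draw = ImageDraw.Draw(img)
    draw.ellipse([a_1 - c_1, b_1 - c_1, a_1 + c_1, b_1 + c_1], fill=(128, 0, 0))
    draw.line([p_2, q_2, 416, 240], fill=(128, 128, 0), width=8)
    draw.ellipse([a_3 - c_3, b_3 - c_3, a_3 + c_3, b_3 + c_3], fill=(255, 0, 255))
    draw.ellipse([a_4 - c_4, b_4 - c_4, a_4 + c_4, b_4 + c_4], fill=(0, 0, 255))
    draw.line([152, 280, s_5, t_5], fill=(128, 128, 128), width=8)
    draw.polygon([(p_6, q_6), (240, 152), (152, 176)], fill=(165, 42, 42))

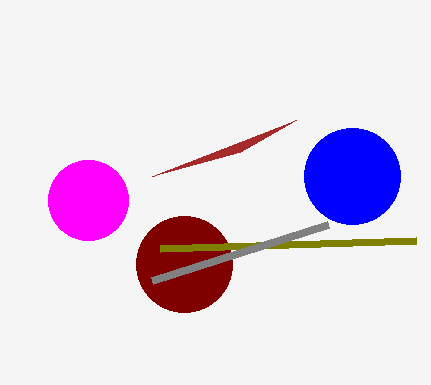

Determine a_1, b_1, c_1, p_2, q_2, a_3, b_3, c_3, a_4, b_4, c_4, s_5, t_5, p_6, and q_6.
a_1 = 184; b_1 = 264; c_1 = 48; p_2 = 160; q_2 = 248; a_3 = 88; b_3 = 200; c_3 = 40; a_4 = 352; b_4 = 176; c_4 = 48; s_5 = 328; t_5 = 224; p_6 = 296; q_6 = 120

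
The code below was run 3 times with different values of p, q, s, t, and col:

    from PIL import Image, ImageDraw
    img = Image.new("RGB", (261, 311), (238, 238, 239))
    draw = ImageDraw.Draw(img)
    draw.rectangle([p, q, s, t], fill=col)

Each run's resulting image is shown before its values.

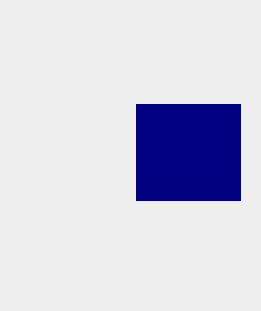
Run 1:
p = 136, q = 104, s = 240, t = 200, col = 'navy'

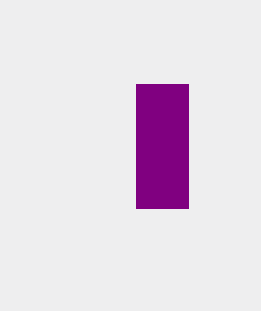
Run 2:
p = 136, q = 84, s = 188, t = 208, col = 'purple'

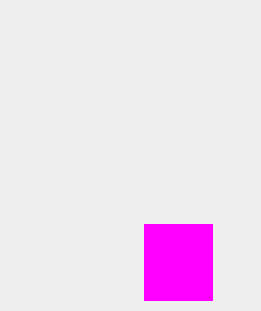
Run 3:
p = 144, q = 224, s = 212, t = 300, col = 'magenta'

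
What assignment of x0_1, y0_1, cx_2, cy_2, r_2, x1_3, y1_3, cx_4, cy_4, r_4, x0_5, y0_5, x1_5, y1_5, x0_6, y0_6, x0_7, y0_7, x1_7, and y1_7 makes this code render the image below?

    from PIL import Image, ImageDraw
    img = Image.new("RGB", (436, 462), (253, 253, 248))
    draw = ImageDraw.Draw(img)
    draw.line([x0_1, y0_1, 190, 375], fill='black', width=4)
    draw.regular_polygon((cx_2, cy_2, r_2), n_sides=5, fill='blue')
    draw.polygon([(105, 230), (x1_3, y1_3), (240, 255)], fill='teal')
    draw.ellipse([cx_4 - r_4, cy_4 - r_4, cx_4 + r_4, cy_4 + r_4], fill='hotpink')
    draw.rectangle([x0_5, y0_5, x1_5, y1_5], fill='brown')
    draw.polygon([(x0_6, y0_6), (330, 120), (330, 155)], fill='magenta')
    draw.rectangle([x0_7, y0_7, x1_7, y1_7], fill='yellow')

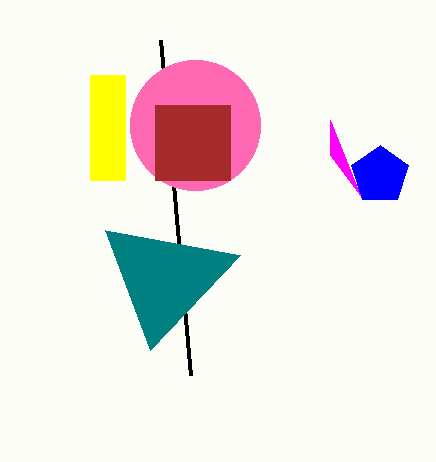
x0_1 = 160; y0_1 = 40; cx_2 = 380; cy_2 = 175; r_2 = 30; x1_3 = 150; y1_3 = 350; cx_4 = 195; cy_4 = 125; r_4 = 65; x0_5 = 155; y0_5 = 105; x1_5 = 230; y1_5 = 180; x0_6 = 360; y0_6 = 195; x0_7 = 90; y0_7 = 75; x1_7 = 125; y1_7 = 180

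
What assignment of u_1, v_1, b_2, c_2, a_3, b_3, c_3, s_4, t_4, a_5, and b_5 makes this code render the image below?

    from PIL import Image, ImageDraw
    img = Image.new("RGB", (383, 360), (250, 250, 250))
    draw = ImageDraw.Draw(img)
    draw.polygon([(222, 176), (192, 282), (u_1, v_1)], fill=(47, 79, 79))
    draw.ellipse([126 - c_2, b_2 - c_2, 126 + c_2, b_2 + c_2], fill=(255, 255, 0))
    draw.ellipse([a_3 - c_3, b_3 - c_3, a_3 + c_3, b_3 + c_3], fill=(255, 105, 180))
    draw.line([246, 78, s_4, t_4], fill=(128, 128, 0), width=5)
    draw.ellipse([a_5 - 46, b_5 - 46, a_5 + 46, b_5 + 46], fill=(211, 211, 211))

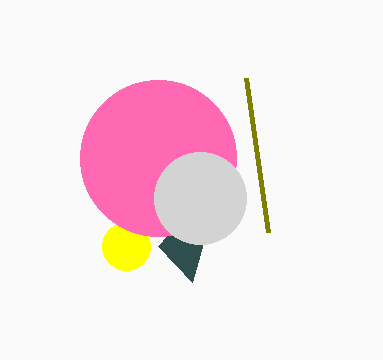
u_1 = 158, v_1 = 246, b_2 = 246, c_2 = 24, a_3 = 158, b_3 = 158, c_3 = 78, s_4 = 268, t_4 = 232, a_5 = 200, b_5 = 198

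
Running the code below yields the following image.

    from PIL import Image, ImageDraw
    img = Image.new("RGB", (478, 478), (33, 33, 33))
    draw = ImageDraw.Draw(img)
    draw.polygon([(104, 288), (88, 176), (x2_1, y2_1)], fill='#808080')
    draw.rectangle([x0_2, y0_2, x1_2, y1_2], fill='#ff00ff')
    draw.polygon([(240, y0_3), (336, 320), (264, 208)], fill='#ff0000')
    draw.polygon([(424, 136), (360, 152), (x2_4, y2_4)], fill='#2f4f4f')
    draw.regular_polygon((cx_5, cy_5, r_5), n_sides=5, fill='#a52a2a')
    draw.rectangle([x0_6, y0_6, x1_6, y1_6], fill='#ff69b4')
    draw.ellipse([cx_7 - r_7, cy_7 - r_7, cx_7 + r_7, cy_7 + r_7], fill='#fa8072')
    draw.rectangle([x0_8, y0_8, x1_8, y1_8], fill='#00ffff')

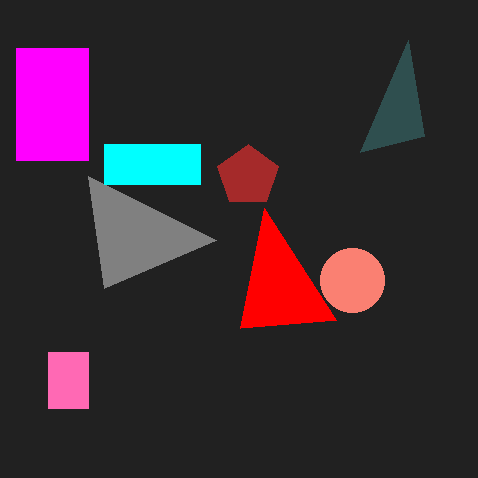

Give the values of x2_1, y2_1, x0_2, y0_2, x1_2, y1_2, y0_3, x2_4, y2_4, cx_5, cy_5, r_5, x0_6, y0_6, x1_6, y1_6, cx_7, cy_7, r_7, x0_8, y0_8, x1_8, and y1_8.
x2_1 = 216, y2_1 = 240, x0_2 = 16, y0_2 = 48, x1_2 = 88, y1_2 = 160, y0_3 = 328, x2_4 = 408, y2_4 = 40, cx_5 = 248, cy_5 = 176, r_5 = 32, x0_6 = 48, y0_6 = 352, x1_6 = 88, y1_6 = 408, cx_7 = 352, cy_7 = 280, r_7 = 32, x0_8 = 104, y0_8 = 144, x1_8 = 200, y1_8 = 184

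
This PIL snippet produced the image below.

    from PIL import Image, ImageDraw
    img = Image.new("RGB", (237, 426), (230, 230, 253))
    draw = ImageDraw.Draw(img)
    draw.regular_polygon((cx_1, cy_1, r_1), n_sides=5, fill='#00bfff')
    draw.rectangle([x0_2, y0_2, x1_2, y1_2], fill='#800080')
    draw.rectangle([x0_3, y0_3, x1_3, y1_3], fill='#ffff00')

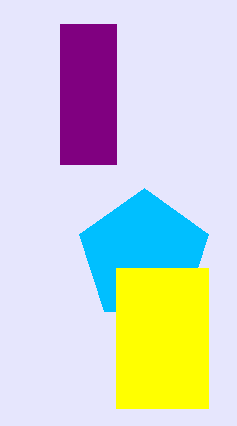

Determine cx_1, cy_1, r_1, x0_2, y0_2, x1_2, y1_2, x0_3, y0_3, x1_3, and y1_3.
cx_1 = 144; cy_1 = 256; r_1 = 68; x0_2 = 60; y0_2 = 24; x1_2 = 116; y1_2 = 164; x0_3 = 116; y0_3 = 268; x1_3 = 208; y1_3 = 408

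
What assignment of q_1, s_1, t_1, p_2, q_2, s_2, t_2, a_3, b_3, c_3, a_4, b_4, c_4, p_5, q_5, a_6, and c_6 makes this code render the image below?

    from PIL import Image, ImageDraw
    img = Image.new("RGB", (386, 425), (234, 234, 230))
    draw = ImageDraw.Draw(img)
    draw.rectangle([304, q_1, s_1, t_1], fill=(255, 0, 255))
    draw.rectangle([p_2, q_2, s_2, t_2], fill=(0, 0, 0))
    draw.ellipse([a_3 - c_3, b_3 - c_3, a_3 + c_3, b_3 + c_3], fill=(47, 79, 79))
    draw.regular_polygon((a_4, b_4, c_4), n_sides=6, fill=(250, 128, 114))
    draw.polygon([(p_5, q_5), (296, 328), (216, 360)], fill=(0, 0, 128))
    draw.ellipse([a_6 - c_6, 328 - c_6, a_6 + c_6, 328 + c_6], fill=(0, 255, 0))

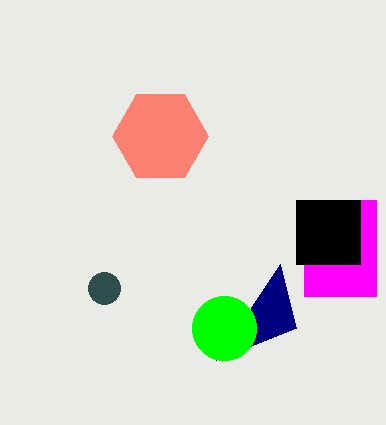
q_1 = 200
s_1 = 376
t_1 = 296
p_2 = 296
q_2 = 200
s_2 = 360
t_2 = 264
a_3 = 104
b_3 = 288
c_3 = 16
a_4 = 160
b_4 = 136
c_4 = 48
p_5 = 280
q_5 = 264
a_6 = 224
c_6 = 32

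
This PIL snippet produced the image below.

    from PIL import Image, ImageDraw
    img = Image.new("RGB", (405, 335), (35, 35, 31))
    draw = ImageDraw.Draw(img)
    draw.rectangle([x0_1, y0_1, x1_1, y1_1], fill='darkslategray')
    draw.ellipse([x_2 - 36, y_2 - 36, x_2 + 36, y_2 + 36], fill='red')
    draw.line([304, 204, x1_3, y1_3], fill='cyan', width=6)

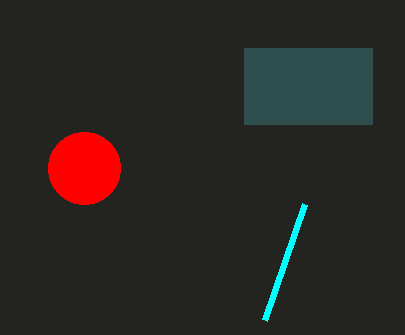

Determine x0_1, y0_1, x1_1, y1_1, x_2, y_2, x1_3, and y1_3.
x0_1 = 244; y0_1 = 48; x1_1 = 372; y1_1 = 124; x_2 = 84; y_2 = 168; x1_3 = 264; y1_3 = 320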